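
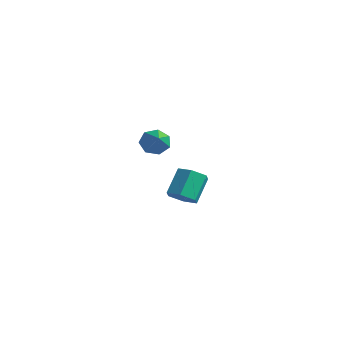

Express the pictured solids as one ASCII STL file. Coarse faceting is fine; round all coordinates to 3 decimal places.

solid 
facet normal -0.712 0.472 -0.520
outer loop
vertex 2.59 -3.578 2.004
vertex 2.179 -3.488 2.649
vertex 2.709 -3.018 2.349
endloop
endfacet
facet normal 0.901 0.072 -0.428
outer loop
vertex 2.59 -3.578 2.004
vertex 2.709 -3.018 2.349
vertex 3.361 -4.272 3.511
endloop
endfacet
facet normal -0.712 0.472 -0.520
outer loop
vertex 2.709 -3.018 2.349
vertex 2.179 -3.488 2.649
vertex 2.429 -2.812 2.92
endloop
endfacet
facet normal 0.794 0.580 0.180
outer loop
vertex 2.709 -3.018 2.349
vertex 2.429 -2.812 2.92
vertex 3.361 -4.272 3.511
endloop
endfacet
facet normal -0.713 0.472 -0.519
outer loop
vertex 2.429 -2.812 2.92
vertex 2.179 -3.488 2.649
vertex 1.961 -3.116 3.287
endloop
endfacet
facet normal 0.296 0.515 0.804
outer loop
vertex 2.429 -2.812 2.92
vertex 1.961 -3.116 3.287
vertex 3.361 -4.272 3.511
endloop
endfacet
facet normal -0.712 0.472 -0.519
outer loop
vertex 1.961 -3.116 3.287
vertex 2.179 -3.488 2.649
vertex 1.656 -3.7 3.174
endloop
endfacet
facet normal -0.217 -0.075 0.973
outer loop
vertex 1.961 -3.116 3.287
vertex 1.656 -3.7 3.174
vertex 3.361 -4.272 3.511
endloop
endfacet
facet normal -0.712 0.472 -0.519
outer loop
vertex 1.656 -3.7 3.174
vertex 2.179 -3.488 2.649
vertex 1.745 -4.125 2.665
endloop
endfacet
facet normal -0.361 -0.746 0.560
outer loop
vertex 1.656 -3.7 3.174
vertex 1.745 -4.125 2.665
vertex 3.361 -4.272 3.511
endloop
endfacet
facet normal -0.712 0.472 -0.520
outer loop
vertex 1.745 -4.125 2.665
vertex 2.179 -3.488 2.649
vertex 2.161 -4.07 2.145
endloop
endfacet
facet normal -0.025 -0.992 -0.125
outer loop
vertex 1.745 -4.125 2.665
vertex 2.161 -4.07 2.145
vertex 3.361 -4.272 3.511
endloop
endfacet
facet normal -0.712 0.472 -0.520
outer loop
vertex 2.161 -4.07 2.145
vertex 2.179 -3.488 2.649
vertex 2.59 -3.578 2.004
endloop
endfacet
facet normal 0.536 -0.629 -0.564
outer loop
vertex 2.161 -4.07 2.145
vertex 2.59 -3.578 2.004
vertex 3.361 -4.272 3.511
endloop
endfacet
facet normal 0.214 -0.633 -0.744
outer loop
vertex -1.36 1.173 -3.625
vertex -1.824 1.689 -4.197
vertex -0.945 1.836 -4.069
endloop
endfacet
facet normal 0.861 -0.238 0.450
outer loop
vertex -1.36 1.173 -3.625
vertex -0.945 1.836 -4.069
vertex -1.733 2.274 -2.33
endloop
endfacet
facet normal 0.861 -0.238 0.450
outer loop
vertex -1.733 2.274 -2.33
vertex -0.945 1.836 -4.069
vertex -1.318 2.937 -2.774
endloop
endfacet
facet normal -0.215 0.633 0.744
outer loop
vertex -1.733 2.274 -2.33
vertex -1.318 2.937 -2.774
vertex -2.196 2.791 -2.903
endloop
endfacet
facet normal 0.214 -0.633 -0.744
outer loop
vertex -0.945 1.836 -4.069
vertex -1.824 1.689 -4.197
vertex -1.408 2.353 -4.642
endloop
endfacet
facet normal 0.830 0.519 -0.202
outer loop
vertex -0.945 1.836 -4.069
vertex -1.408 2.353 -4.642
vertex -1.318 2.937 -2.774
endloop
endfacet
facet normal 0.830 0.519 -0.202
outer loop
vertex -1.318 2.937 -2.774
vertex -1.408 2.353 -4.642
vertex -1.781 3.454 -3.347
endloop
endfacet
facet normal -0.215 0.633 0.744
outer loop
vertex -1.318 2.937 -2.774
vertex -1.781 3.454 -3.347
vertex -2.196 2.791 -2.903
endloop
endfacet
facet normal 0.214 -0.633 -0.744
outer loop
vertex -1.408 2.353 -4.642
vertex -1.824 1.689 -4.197
vertex -2.287 2.206 -4.77
endloop
endfacet
facet normal -0.032 0.757 -0.653
outer loop
vertex -1.408 2.353 -4.642
vertex -2.287 2.206 -4.77
vertex -1.781 3.454 -3.347
endloop
endfacet
facet normal -0.032 0.757 -0.653
outer loop
vertex -1.781 3.454 -3.347
vertex -2.287 2.206 -4.77
vertex -2.66 3.307 -3.475
endloop
endfacet
facet normal -0.214 0.633 0.744
outer loop
vertex -1.781 3.454 -3.347
vertex -2.66 3.307 -3.475
vertex -2.196 2.791 -2.903
endloop
endfacet
facet normal 0.215 -0.633 -0.744
outer loop
vertex -2.287 2.206 -4.77
vertex -1.824 1.689 -4.197
vertex -2.702 1.543 -4.326
endloop
endfacet
facet normal -0.861 0.238 -0.450
outer loop
vertex -2.287 2.206 -4.77
vertex -2.702 1.543 -4.326
vertex -2.66 3.307 -3.475
endloop
endfacet
facet normal -0.861 0.238 -0.450
outer loop
vertex -2.66 3.307 -3.475
vertex -2.702 1.543 -4.326
vertex -3.075 2.644 -3.031
endloop
endfacet
facet normal -0.214 0.633 0.744
outer loop
vertex -2.66 3.307 -3.475
vertex -3.075 2.644 -3.031
vertex -2.196 2.791 -2.903
endloop
endfacet
facet normal 0.215 -0.633 -0.744
outer loop
vertex -2.702 1.543 -4.326
vertex -1.824 1.689 -4.197
vertex -2.239 1.026 -3.753
endloop
endfacet
facet normal -0.830 -0.519 0.202
outer loop
vertex -2.702 1.543 -4.326
vertex -2.239 1.026 -3.753
vertex -3.075 2.644 -3.031
endloop
endfacet
facet normal -0.830 -0.519 0.202
outer loop
vertex -3.075 2.644 -3.031
vertex -2.239 1.026 -3.753
vertex -2.612 2.127 -2.458
endloop
endfacet
facet normal -0.214 0.633 0.744
outer loop
vertex -3.075 2.644 -3.031
vertex -2.612 2.127 -2.458
vertex -2.196 2.791 -2.903
endloop
endfacet
facet normal 0.214 -0.633 -0.744
outer loop
vertex -2.239 1.026 -3.753
vertex -1.824 1.689 -4.197
vertex -1.36 1.173 -3.625
endloop
endfacet
facet normal 0.032 -0.757 0.653
outer loop
vertex -2.239 1.026 -3.753
vertex -1.36 1.173 -3.625
vertex -2.612 2.127 -2.458
endloop
endfacet
facet normal 0.032 -0.757 0.653
outer loop
vertex -2.612 2.127 -2.458
vertex -1.36 1.173 -3.625
vertex -1.733 2.274 -2.33
endloop
endfacet
facet normal -0.214 0.633 0.744
outer loop
vertex -2.612 2.127 -2.458
vertex -1.733 2.274 -2.33
vertex -2.196 2.791 -2.903
endloop
endfacet

endsolid


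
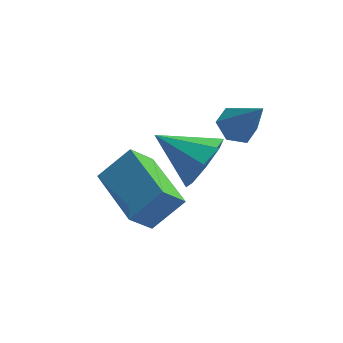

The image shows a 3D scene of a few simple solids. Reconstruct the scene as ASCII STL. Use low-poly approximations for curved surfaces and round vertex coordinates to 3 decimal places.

solid 
facet normal 0.862 -0.235 -0.448
outer loop
vertex 1.664 -1.022 3.885
vertex 1.194 -1.578 3.273
vertex 1.452 -0.663 3.289
endloop
endfacet
facet normal -0.032 0.851 0.524
outer loop
vertex 1.664 -1.022 3.885
vertex 1.452 -0.663 3.289
vertex -0.254 -1.182 4.027
endloop
endfacet
facet normal 0.862 -0.235 -0.449
outer loop
vertex 1.452 -0.663 3.289
vertex 1.194 -1.578 3.273
vertex 1.089 -0.84 2.684
endloop
endfacet
facet normal -0.323 0.943 -0.082
outer loop
vertex 1.452 -0.663 3.289
vertex 1.089 -0.84 2.684
vertex -0.254 -1.182 4.027
endloop
endfacet
facet normal 0.863 -0.235 -0.448
outer loop
vertex 1.089 -0.84 2.684
vertex 1.194 -1.578 3.273
vertex 0.788 -1.449 2.424
endloop
endfacet
facet normal -0.658 0.546 -0.519
outer loop
vertex 1.089 -0.84 2.684
vertex 0.788 -1.449 2.424
vertex -0.254 -1.182 4.027
endloop
endfacet
facet normal 0.862 -0.235 -0.448
outer loop
vertex 0.788 -1.449 2.424
vertex 1.194 -1.578 3.273
vertex 0.725 -2.133 2.662
endloop
endfacet
facet normal -0.842 -0.107 -0.529
outer loop
vertex 0.788 -1.449 2.424
vertex 0.725 -2.133 2.662
vertex -0.254 -1.182 4.027
endloop
endfacet
facet normal 0.862 -0.235 -0.448
outer loop
vertex 0.725 -2.133 2.662
vertex 1.194 -1.578 3.273
vertex 0.937 -2.492 3.258
endloop
endfacet
facet normal -0.766 -0.633 -0.109
outer loop
vertex 0.725 -2.133 2.662
vertex 0.937 -2.492 3.258
vertex -0.254 -1.182 4.027
endloop
endfacet
facet normal 0.863 -0.235 -0.447
outer loop
vertex 0.937 -2.492 3.258
vertex 1.194 -1.578 3.273
vertex 1.299 -2.315 3.863
endloop
endfacet
facet normal -0.476 -0.725 0.497
outer loop
vertex 0.937 -2.492 3.258
vertex 1.299 -2.315 3.863
vertex -0.254 -1.182 4.027
endloop
endfacet
facet normal 0.862 -0.237 -0.449
outer loop
vertex 1.299 -2.315 3.863
vertex 1.194 -1.578 3.273
vertex 1.601 -1.707 4.122
endloop
endfacet
facet normal -0.141 -0.328 0.934
outer loop
vertex 1.299 -2.315 3.863
vertex 1.601 -1.707 4.122
vertex -0.254 -1.182 4.027
endloop
endfacet
facet normal 0.862 -0.235 -0.449
outer loop
vertex 1.601 -1.707 4.122
vertex 1.194 -1.578 3.273
vertex 1.664 -1.022 3.885
endloop
endfacet
facet normal 0.043 0.323 0.945
outer loop
vertex 1.601 -1.707 4.122
vertex 1.664 -1.022 3.885
vertex -0.254 -1.182 4.027
endloop
endfacet
facet normal -0.667 -0.371 -0.646
outer loop
vertex -0.985 -1.437 0.202
vertex -2.148 0.325 0.389
vertex -0.379 -0.941 -0.708
endloop
endfacet
facet normal 0.548 -0.832 -0.088
outer loop
vertex 0.548 -0.425 0.191
vertex -0.985 -1.437 0.202
vertex -0.379 -0.941 -0.708
endloop
endfacet
facet normal -0.666 -0.371 -0.647
outer loop
vertex -0.379 -0.941 -0.708
vertex -2.148 0.325 0.389
vertex -1.542 0.822 -0.52
endloop
endfacet
facet normal 0.505 0.414 -0.758
outer loop
vertex -1.542 0.822 -0.52
vertex 0.548 -0.425 0.191
vertex -0.379 -0.941 -0.708
endloop
endfacet
facet normal -0.505 -0.414 0.758
outer loop
vertex -0.985 -1.437 0.202
vertex -1.221 0.841 1.288
vertex -2.148 0.325 0.389
endloop
endfacet
facet normal 0.548 -0.832 -0.089
outer loop
vertex -0.058 -0.922 1.1
vertex -0.985 -1.437 0.202
vertex 0.548 -0.425 0.191
endloop
endfacet
facet normal -0.504 -0.414 0.758
outer loop
vertex -0.058 -0.922 1.1
vertex -1.221 0.841 1.288
vertex -0.985 -1.437 0.202
endloop
endfacet
facet normal -0.549 0.831 0.089
outer loop
vertex -2.148 0.325 0.389
vertex -1.221 0.841 1.288
vertex -1.542 0.822 -0.52
endloop
endfacet
facet normal 0.505 0.413 -0.758
outer loop
vertex -0.615 1.337 0.378
vertex 0.548 -0.425 0.191
vertex -1.542 0.822 -0.52
endloop
endfacet
facet normal -0.548 0.832 0.089
outer loop
vertex -1.542 0.822 -0.52
vertex -1.221 0.841 1.288
vertex -0.615 1.337 0.378
endloop
endfacet
facet normal 0.666 0.371 0.647
outer loop
vertex -0.615 1.337 0.378
vertex -0.058 -0.922 1.1
vertex 0.548 -0.425 0.191
endloop
endfacet
facet normal 0.667 0.371 0.646
outer loop
vertex -1.221 0.841 1.288
vertex -0.058 -0.922 1.1
vertex -0.615 1.337 0.378
endloop
endfacet
facet normal -0.469 0.319 -0.823
outer loop
vertex 2.463 1.467 2.057
vertex 1.866 1.288 2.328
vertex 2.111 1.914 2.431
endloop
endfacet
facet normal 0.831 0.539 0.137
outer loop
vertex 2.463 1.467 2.057
vertex 2.111 1.914 2.431
vertex 2.654 0.752 3.712
endloop
endfacet
facet normal -0.470 0.319 -0.823
outer loop
vertex 2.111 1.914 2.431
vertex 1.866 1.288 2.328
vertex 1.514 1.734 2.702
endloop
endfacet
facet normal 0.070 0.753 0.654
outer loop
vertex 2.111 1.914 2.431
vertex 1.514 1.734 2.702
vertex 2.654 0.752 3.712
endloop
endfacet
facet normal -0.469 0.320 -0.823
outer loop
vertex 1.514 1.734 2.702
vertex 1.866 1.288 2.328
vertex 1.268 1.108 2.599
endloop
endfacet
facet normal -0.605 0.108 0.789
outer loop
vertex 1.514 1.734 2.702
vertex 1.268 1.108 2.599
vertex 2.654 0.752 3.712
endloop
endfacet
facet normal -0.469 0.319 -0.824
outer loop
vertex 1.268 1.108 2.599
vertex 1.866 1.288 2.328
vertex 1.62 0.662 2.226
endloop
endfacet
facet normal -0.520 -0.751 0.407
outer loop
vertex 1.268 1.108 2.599
vertex 1.62 0.662 2.226
vertex 2.654 0.752 3.712
endloop
endfacet
facet normal -0.469 0.319 -0.824
outer loop
vertex 1.62 0.662 2.226
vertex 1.866 1.288 2.328
vertex 2.217 0.841 1.955
endloop
endfacet
facet normal 0.240 -0.965 -0.109
outer loop
vertex 1.62 0.662 2.226
vertex 2.217 0.841 1.955
vertex 2.654 0.752 3.712
endloop
endfacet
facet normal -0.469 0.319 -0.824
outer loop
vertex 2.217 0.841 1.955
vertex 1.866 1.288 2.328
vertex 2.463 1.467 2.057
endloop
endfacet
facet normal 0.915 -0.320 -0.244
outer loop
vertex 2.217 0.841 1.955
vertex 2.463 1.467 2.057
vertex 2.654 0.752 3.712
endloop
endfacet

endsolid


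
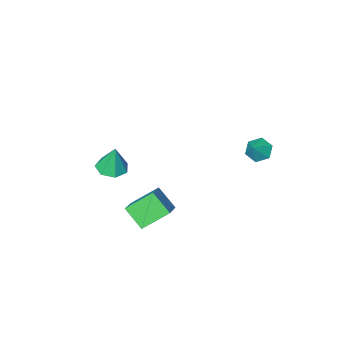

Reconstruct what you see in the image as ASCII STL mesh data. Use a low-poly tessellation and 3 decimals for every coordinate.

solid 
facet normal -0.631 -0.370 -0.682
outer loop
vertex -1.207 4.083 2.342
vertex -1.635 3.704 2.944
vertex -1.837 4.475 2.713
endloop
endfacet
facet normal 0.455 0.877 -0.153
outer loop
vertex -1.207 4.083 2.342
vertex -1.837 4.475 2.713
vertex -0.865 4.156 3.776
endloop
endfacet
facet normal -0.631 -0.370 -0.682
outer loop
vertex -1.837 4.475 2.713
vertex -1.635 3.704 2.944
vertex -2.265 4.097 3.314
endloop
endfacet
facet normal -0.179 0.885 0.429
outer loop
vertex -1.837 4.475 2.713
vertex -2.265 4.097 3.314
vertex -0.865 4.156 3.776
endloop
endfacet
facet normal -0.631 -0.370 -0.681
outer loop
vertex -2.265 4.097 3.314
vertex -1.635 3.704 2.944
vertex -2.063 3.326 3.546
endloop
endfacet
facet normal -0.315 0.197 0.929
outer loop
vertex -2.265 4.097 3.314
vertex -2.063 3.326 3.546
vertex -0.865 4.156 3.776
endloop
endfacet
facet normal -0.631 -0.370 -0.681
outer loop
vertex -2.063 3.326 3.546
vertex -1.635 3.704 2.944
vertex -1.432 2.933 3.175
endloop
endfacet
facet normal 0.185 -0.501 0.845
outer loop
vertex -2.063 3.326 3.546
vertex -1.432 2.933 3.175
vertex -0.865 4.156 3.776
endloop
endfacet
facet normal -0.630 -0.370 -0.682
outer loop
vertex -1.432 2.933 3.175
vertex -1.635 3.704 2.944
vertex -1.004 3.312 2.574
endloop
endfacet
facet normal 0.820 -0.509 0.263
outer loop
vertex -1.432 2.933 3.175
vertex -1.004 3.312 2.574
vertex -0.865 4.156 3.776
endloop
endfacet
facet normal -0.630 -0.371 -0.682
outer loop
vertex -1.004 3.312 2.574
vertex -1.635 3.704 2.944
vertex -1.207 4.083 2.342
endloop
endfacet
facet normal 0.955 0.180 -0.237
outer loop
vertex -1.004 3.312 2.574
vertex -1.207 4.083 2.342
vertex -0.865 4.156 3.776
endloop
endfacet
facet normal 0.038 -0.176 -0.984
outer loop
vertex 4.363 -3.672 -2.041
vertex 3.436 -4.045 -2.01
vertex 3.722 -3.1 -2.168
endloop
endfacet
facet normal 0.591 0.735 0.332
outer loop
vertex 4.363 -3.672 -2.041
vertex 3.722 -3.1 -2.168
vertex 3.364 -3.715 -0.17
endloop
endfacet
facet normal 0.038 -0.176 -0.984
outer loop
vertex 3.722 -3.1 -2.168
vertex 3.436 -4.045 -2.01
vertex 2.866 -3.24 -2.176
endloop
endfacet
facet normal -0.158 0.951 0.265
outer loop
vertex 3.722 -3.1 -2.168
vertex 2.866 -3.24 -2.176
vertex 3.364 -3.715 -0.17
endloop
endfacet
facet normal 0.038 -0.176 -0.984
outer loop
vertex 2.866 -3.24 -2.176
vertex 3.436 -4.045 -2.01
vertex 2.439 -3.986 -2.059
endloop
endfacet
facet normal -0.800 0.508 0.319
outer loop
vertex 2.866 -3.24 -2.176
vertex 2.439 -3.986 -2.059
vertex 3.364 -3.715 -0.17
endloop
endfacet
facet normal 0.038 -0.177 -0.983
outer loop
vertex 2.439 -3.986 -2.059
vertex 3.436 -4.045 -2.01
vertex 2.762 -4.777 -1.904
endloop
endfacet
facet normal -0.852 -0.259 0.454
outer loop
vertex 2.439 -3.986 -2.059
vertex 2.762 -4.777 -1.904
vertex 3.364 -3.715 -0.17
endloop
endfacet
facet normal 0.038 -0.177 -0.983
outer loop
vertex 2.762 -4.777 -1.904
vertex 3.436 -4.045 -2.01
vertex 3.593 -5.016 -1.829
endloop
endfacet
facet normal -0.274 -0.775 0.570
outer loop
vertex 2.762 -4.777 -1.904
vertex 3.593 -5.016 -1.829
vertex 3.364 -3.715 -0.17
endloop
endfacet
facet normal 0.038 -0.177 -0.983
outer loop
vertex 3.593 -5.016 -1.829
vertex 3.436 -4.045 -2.01
vertex 4.305 -4.524 -1.89
endloop
endfacet
facet normal 0.497 -0.648 0.577
outer loop
vertex 3.593 -5.016 -1.829
vertex 4.305 -4.524 -1.89
vertex 3.364 -3.715 -0.17
endloop
endfacet
facet normal 0.038 -0.177 -0.983
outer loop
vertex 4.305 -4.524 -1.89
vertex 3.436 -4.045 -2.01
vertex 4.363 -3.672 -2.041
endloop
endfacet
facet normal 0.882 0.024 0.471
outer loop
vertex 4.305 -4.524 -1.89
vertex 4.363 -3.672 -2.041
vertex 3.364 -3.715 -0.17
endloop
endfacet
facet normal -0.795 0.242 0.556
outer loop
vertex 3.341 0.67 -0.908
vertex 2.932 1.847 -2.005
vertex 2.217 -0.675 -1.932
endloop
endfacet
facet normal 0.246 -0.709 0.661
outer loop
vertex 3.768 -1.147 -3.015
vertex 3.341 0.67 -0.908
vertex 2.217 -0.675 -1.932
endloop
endfacet
facet normal -0.796 0.242 0.556
outer loop
vertex 2.217 -0.675 -1.932
vertex 2.932 1.847 -2.005
vertex 1.808 0.501 -3.029
endloop
endfacet
facet normal -0.554 -0.663 -0.504
outer loop
vertex 1.808 0.501 -3.029
vertex 3.768 -1.147 -3.015
vertex 2.217 -0.675 -1.932
endloop
endfacet
facet normal 0.554 0.663 0.504
outer loop
vertex 3.341 0.67 -0.908
vertex 4.483 1.375 -3.088
vertex 2.932 1.847 -2.005
endloop
endfacet
facet normal 0.246 -0.709 0.661
outer loop
vertex 4.892 0.199 -1.991
vertex 3.341 0.67 -0.908
vertex 3.768 -1.147 -3.015
endloop
endfacet
facet normal 0.553 0.663 0.504
outer loop
vertex 4.892 0.199 -1.991
vertex 4.483 1.375 -3.088
vertex 3.341 0.67 -0.908
endloop
endfacet
facet normal -0.246 0.709 -0.661
outer loop
vertex 2.932 1.847 -2.005
vertex 4.483 1.375 -3.088
vertex 1.808 0.501 -3.029
endloop
endfacet
facet normal -0.554 -0.663 -0.505
outer loop
vertex 3.359 0.03 -4.112
vertex 3.768 -1.147 -3.015
vertex 1.808 0.501 -3.029
endloop
endfacet
facet normal -0.246 0.709 -0.661
outer loop
vertex 1.808 0.501 -3.029
vertex 4.483 1.375 -3.088
vertex 3.359 0.03 -4.112
endloop
endfacet
facet normal 0.796 -0.242 -0.556
outer loop
vertex 3.359 0.03 -4.112
vertex 4.892 0.199 -1.991
vertex 3.768 -1.147 -3.015
endloop
endfacet
facet normal 0.795 -0.242 -0.556
outer loop
vertex 4.483 1.375 -3.088
vertex 4.892 0.199 -1.991
vertex 3.359 0.03 -4.112
endloop
endfacet

endsolid


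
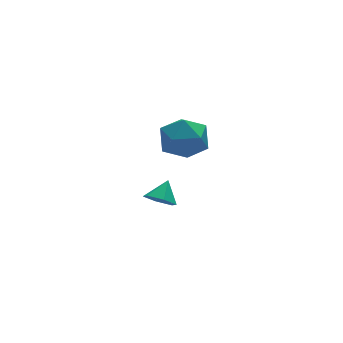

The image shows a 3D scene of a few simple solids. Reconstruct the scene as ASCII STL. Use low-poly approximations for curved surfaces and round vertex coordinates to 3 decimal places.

solid 
facet normal -0.550 -0.501 -0.668
outer loop
vertex -1.876 2.979 -2.151
vertex -2.413 2.932 -1.674
vertex -2.379 3.493 -2.123
endloop
endfacet
facet normal 0.676 0.677 -0.290
outer loop
vertex -1.876 2.979 -2.151
vertex -2.379 3.493 -2.123
vertex -1.847 3.448 -0.986
endloop
endfacet
facet normal -0.550 -0.501 -0.668
outer loop
vertex -2.379 3.493 -2.123
vertex -2.413 2.932 -1.674
vertex -2.916 3.446 -1.646
endloop
endfacet
facet normal -0.037 0.998 0.057
outer loop
vertex -2.379 3.493 -2.123
vertex -2.916 3.446 -1.646
vertex -1.847 3.448 -0.986
endloop
endfacet
facet normal -0.549 -0.501 -0.669
outer loop
vertex -2.916 3.446 -1.646
vertex -2.413 2.932 -1.674
vertex -2.95 2.884 -1.197
endloop
endfacet
facet normal -0.429 0.580 0.693
outer loop
vertex -2.916 3.446 -1.646
vertex -2.95 2.884 -1.197
vertex -1.847 3.448 -0.986
endloop
endfacet
facet normal -0.549 -0.501 -0.669
outer loop
vertex -2.95 2.884 -1.197
vertex -2.413 2.932 -1.674
vertex -2.447 2.37 -1.225
endloop
endfacet
facet normal -0.107 -0.158 0.982
outer loop
vertex -2.95 2.884 -1.197
vertex -2.447 2.37 -1.225
vertex -1.847 3.448 -0.986
endloop
endfacet
facet normal -0.549 -0.501 -0.669
outer loop
vertex -2.447 2.37 -1.225
vertex -2.413 2.932 -1.674
vertex -1.91 2.418 -1.702
endloop
endfacet
facet normal 0.607 -0.478 0.635
outer loop
vertex -2.447 2.37 -1.225
vertex -1.91 2.418 -1.702
vertex -1.847 3.448 -0.986
endloop
endfacet
facet normal -0.550 -0.501 -0.668
outer loop
vertex -1.91 2.418 -1.702
vertex -2.413 2.932 -1.674
vertex -1.876 2.979 -2.151
endloop
endfacet
facet normal 0.998 -0.061 -0.000
outer loop
vertex -1.91 2.418 -1.702
vertex -1.876 2.979 -2.151
vertex -1.847 3.448 -0.986
endloop
endfacet
facet normal 0.474 0.403 0.783
outer loop
vertex -1.94 1.874 3.635
vertex -2.181 1.021 4.22
vertex -1.278 1.045 3.661
endloop
endfacet
facet normal 0.768 0.618 0.169
outer loop
vertex -1.94 1.874 3.635
vertex -1.278 1.045 3.661
vertex -1.473 1.539 2.742
endloop
endfacet
facet normal 0.261 0.941 -0.216
outer loop
vertex -1.94 1.874 3.635
vertex -1.473 1.539 2.742
vertex -2.497 1.821 2.732
endloop
endfacet
facet normal -0.345 0.925 0.159
outer loop
vertex -1.94 1.874 3.635
vertex -2.497 1.821 2.732
vertex -2.935 1.501 3.645
endloop
endfacet
facet normal -0.214 0.593 0.776
outer loop
vertex -1.94 1.874 3.635
vertex -2.935 1.501 3.645
vertex -2.181 1.021 4.22
endloop
endfacet
facet normal 0.982 0.039 -0.188
outer loop
vertex -1.473 1.539 2.742
vertex -1.278 1.045 3.661
vertex -1.425 0.479 2.775
endloop
endfacet
facet normal 0.506 -0.310 0.805
outer loop
vertex -1.278 1.045 3.661
vertex -2.181 1.021 4.22
vertex -1.863 0.159 3.688
endloop
endfacet
facet normal -0.608 -0.003 0.794
outer loop
vertex -2.181 1.021 4.22
vertex -2.935 1.501 3.645
vertex -2.887 0.441 3.678
endloop
endfacet
facet normal -0.820 0.535 -0.206
outer loop
vertex -2.935 1.501 3.645
vertex -2.497 1.821 2.732
vertex -3.082 0.935 2.759
endloop
endfacet
facet normal 0.162 0.561 -0.812
outer loop
vertex -2.497 1.821 2.732
vertex -1.473 1.539 2.742
vertex -2.179 0.959 2.2
endloop
endfacet
facet normal 0.345 -0.925 -0.159
outer loop
vertex -2.42 0.106 2.785
vertex -1.425 0.479 2.775
vertex -1.863 0.159 3.688
endloop
endfacet
facet normal -0.261 -0.941 0.216
outer loop
vertex -2.42 0.106 2.785
vertex -1.863 0.159 3.688
vertex -2.887 0.441 3.678
endloop
endfacet
facet normal -0.768 -0.618 -0.169
outer loop
vertex -2.42 0.106 2.785
vertex -2.887 0.441 3.678
vertex -3.082 0.935 2.759
endloop
endfacet
facet normal -0.474 -0.403 -0.783
outer loop
vertex -2.42 0.106 2.785
vertex -3.082 0.935 2.759
vertex -2.179 0.959 2.2
endloop
endfacet
facet normal 0.214 -0.593 -0.776
outer loop
vertex -2.42 0.106 2.785
vertex -2.179 0.959 2.2
vertex -1.425 0.479 2.775
endloop
endfacet
facet normal 0.820 -0.535 0.206
outer loop
vertex -1.863 0.159 3.688
vertex -1.425 0.479 2.775
vertex -1.278 1.045 3.661
endloop
endfacet
facet normal -0.162 -0.561 0.812
outer loop
vertex -2.887 0.441 3.678
vertex -1.863 0.159 3.688
vertex -2.181 1.021 4.22
endloop
endfacet
facet normal -0.982 -0.039 0.188
outer loop
vertex -3.082 0.935 2.759
vertex -2.887 0.441 3.678
vertex -2.935 1.501 3.645
endloop
endfacet
facet normal -0.506 0.310 -0.805
outer loop
vertex -2.179 0.959 2.2
vertex -3.082 0.935 2.759
vertex -2.497 1.821 2.732
endloop
endfacet
facet normal 0.608 0.003 -0.794
outer loop
vertex -1.425 0.479 2.775
vertex -2.179 0.959 2.2
vertex -1.473 1.539 2.742
endloop
endfacet

endsolid


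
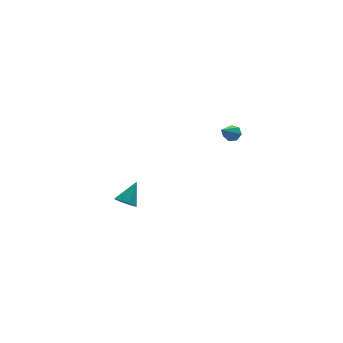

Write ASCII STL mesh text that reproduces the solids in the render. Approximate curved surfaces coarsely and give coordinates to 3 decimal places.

solid 
facet normal -0.572 -0.432 -0.698
outer loop
vertex -2.777 2.353 -4.696
vertex -3.318 2.525 -4.359
vertex -2.953 2.806 -4.832
endloop
endfacet
facet normal 0.905 0.248 -0.344
outer loop
vertex -2.777 2.353 -4.696
vertex -2.953 2.806 -4.832
vertex -2.482 3.155 -3.341
endloop
endfacet
facet normal -0.571 -0.432 -0.698
outer loop
vertex -2.953 2.806 -4.832
vertex -3.318 2.525 -4.359
vertex -3.343 3.094 -4.691
endloop
endfacet
facet normal 0.476 0.811 -0.340
outer loop
vertex -2.953 2.806 -4.832
vertex -3.343 3.094 -4.691
vertex -2.482 3.155 -3.341
endloop
endfacet
facet normal -0.573 -0.432 -0.697
outer loop
vertex -3.343 3.094 -4.691
vertex -3.318 2.525 -4.359
vertex -3.718 3.049 -4.355
endloop
endfacet
facet normal -0.102 0.995 0.020
outer loop
vertex -3.343 3.094 -4.691
vertex -3.718 3.049 -4.355
vertex -2.482 3.155 -3.341
endloop
endfacet
facet normal -0.573 -0.432 -0.697
outer loop
vertex -3.718 3.049 -4.355
vertex -3.318 2.525 -4.359
vertex -3.858 2.697 -4.022
endloop
endfacet
facet normal -0.491 0.694 0.527
outer loop
vertex -3.718 3.049 -4.355
vertex -3.858 2.697 -4.022
vertex -2.482 3.155 -3.341
endloop
endfacet
facet normal -0.573 -0.431 -0.698
outer loop
vertex -3.858 2.697 -4.022
vertex -3.318 2.525 -4.359
vertex -3.682 2.243 -3.886
endloop
endfacet
facet normal -0.464 0.084 0.882
outer loop
vertex -3.858 2.697 -4.022
vertex -3.682 2.243 -3.886
vertex -2.482 3.155 -3.341
endloop
endfacet
facet normal -0.571 -0.432 -0.698
outer loop
vertex -3.682 2.243 -3.886
vertex -3.318 2.525 -4.359
vertex -3.292 1.955 -4.027
endloop
endfacet
facet normal -0.036 -0.478 0.878
outer loop
vertex -3.682 2.243 -3.886
vertex -3.292 1.955 -4.027
vertex -2.482 3.155 -3.341
endloop
endfacet
facet normal -0.573 -0.432 -0.697
outer loop
vertex -3.292 1.955 -4.027
vertex -3.318 2.525 -4.359
vertex -2.917 2.0 -4.363
endloop
endfacet
facet normal 0.543 -0.662 0.517
outer loop
vertex -3.292 1.955 -4.027
vertex -2.917 2.0 -4.363
vertex -2.482 3.155 -3.341
endloop
endfacet
facet normal -0.572 -0.431 -0.698
outer loop
vertex -2.917 2.0 -4.363
vertex -3.318 2.525 -4.359
vertex -2.777 2.353 -4.696
endloop
endfacet
facet normal 0.933 -0.360 0.010
outer loop
vertex -2.917 2.0 -4.363
vertex -2.777 2.353 -4.696
vertex -2.482 3.155 -3.341
endloop
endfacet
facet normal 0.604 0.503 -0.618
outer loop
vertex 1.168 -1.882 3.078
vertex 0.807 -1.874 2.732
vertex 0.9 -1.542 3.093
endloop
endfacet
facet normal 0.301 0.196 0.933
outer loop
vertex 1.168 -1.882 3.078
vertex 0.9 -1.542 3.093
vertex -0.067 -2.606 3.628
endloop
endfacet
facet normal 0.602 0.505 -0.619
outer loop
vertex 0.9 -1.542 3.093
vertex 0.807 -1.874 2.732
vertex 0.561 -1.452 2.837
endloop
endfacet
facet normal -0.340 0.651 0.679
outer loop
vertex 0.9 -1.542 3.093
vertex 0.561 -1.452 2.837
vertex -0.067 -2.606 3.628
endloop
endfacet
facet normal 0.603 0.505 -0.617
outer loop
vertex 0.561 -1.452 2.837
vertex 0.807 -1.874 2.732
vertex 0.408 -1.68 2.501
endloop
endfacet
facet normal -0.862 0.504 0.051
outer loop
vertex 0.561 -1.452 2.837
vertex 0.408 -1.68 2.501
vertex -0.067 -2.606 3.628
endloop
endfacet
facet normal 0.603 0.505 -0.618
outer loop
vertex 0.408 -1.68 2.501
vertex 0.807 -1.874 2.732
vertex 0.556 -2.055 2.339
endloop
endfacet
facet normal -0.868 -0.136 -0.478
outer loop
vertex 0.408 -1.68 2.501
vertex 0.556 -2.055 2.339
vertex -0.067 -2.606 3.628
endloop
endfacet
facet normal 0.604 0.503 -0.618
outer loop
vertex 0.556 -2.055 2.339
vertex 0.807 -1.874 2.732
vertex 0.892 -2.294 2.473
endloop
endfacet
facet normal -0.356 -0.785 -0.507
outer loop
vertex 0.556 -2.055 2.339
vertex 0.892 -2.294 2.473
vertex -0.067 -2.606 3.628
endloop
endfacet
facet normal 0.603 0.503 -0.618
outer loop
vertex 0.892 -2.294 2.473
vertex 0.807 -1.874 2.732
vertex 1.165 -2.217 2.802
endloop
endfacet
facet normal 0.291 -0.957 -0.017
outer loop
vertex 0.892 -2.294 2.473
vertex 1.165 -2.217 2.802
vertex -0.067 -2.606 3.628
endloop
endfacet
facet normal 0.604 0.504 -0.618
outer loop
vertex 1.165 -2.217 2.802
vertex 0.807 -1.874 2.732
vertex 1.168 -1.882 3.078
endloop
endfacet
facet normal 0.583 -0.520 0.625
outer loop
vertex 1.165 -2.217 2.802
vertex 1.168 -1.882 3.078
vertex -0.067 -2.606 3.628
endloop
endfacet

endsolid


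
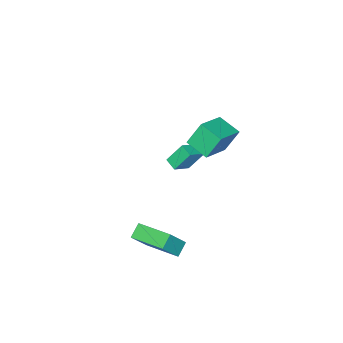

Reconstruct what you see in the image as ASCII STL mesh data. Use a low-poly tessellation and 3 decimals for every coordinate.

solid 
facet normal -0.402 0.436 0.805
outer loop
vertex -3.747 -1.066 -1.126
vertex -3.456 -0.293 -1.399
vertex -4.931 -0.867 -1.825
endloop
endfacet
facet normal -0.335 -0.888 0.314
outer loop
vertex -4.304 -1.547 -3.081
vertex -3.747 -1.066 -1.126
vertex -4.931 -0.867 -1.825
endloop
endfacet
facet normal -0.402 0.436 0.805
outer loop
vertex -4.931 -0.867 -1.825
vertex -3.456 -0.293 -1.399
vertex -4.64 -0.094 -2.098
endloop
endfacet
facet normal -0.852 0.143 -0.503
outer loop
vertex -4.64 -0.094 -2.098
vertex -4.304 -1.547 -3.081
vertex -4.931 -0.867 -1.825
endloop
endfacet
facet normal 0.852 -0.143 0.503
outer loop
vertex -3.747 -1.066 -1.126
vertex -2.829 -0.973 -2.655
vertex -3.456 -0.293 -1.399
endloop
endfacet
facet normal -0.335 -0.888 0.314
outer loop
vertex -3.12 -1.746 -2.382
vertex -3.747 -1.066 -1.126
vertex -4.304 -1.547 -3.081
endloop
endfacet
facet normal 0.852 -0.143 0.503
outer loop
vertex -3.12 -1.746 -2.382
vertex -2.829 -0.973 -2.655
vertex -3.747 -1.066 -1.126
endloop
endfacet
facet normal 0.335 0.888 -0.314
outer loop
vertex -3.456 -0.293 -1.399
vertex -2.829 -0.973 -2.655
vertex -4.64 -0.094 -2.098
endloop
endfacet
facet normal -0.852 0.143 -0.503
outer loop
vertex -4.013 -0.774 -3.354
vertex -4.304 -1.547 -3.081
vertex -4.64 -0.094 -2.098
endloop
endfacet
facet normal 0.335 0.888 -0.314
outer loop
vertex -4.64 -0.094 -2.098
vertex -2.829 -0.973 -2.655
vertex -4.013 -0.774 -3.354
endloop
endfacet
facet normal 0.402 -0.436 -0.805
outer loop
vertex -4.013 -0.774 -3.354
vertex -3.12 -1.746 -2.382
vertex -4.304 -1.547 -3.081
endloop
endfacet
facet normal 0.402 -0.436 -0.805
outer loop
vertex -2.829 -0.973 -2.655
vertex -3.12 -1.746 -2.382
vertex -4.013 -0.774 -3.354
endloop
endfacet
facet normal -0.585 0.111 -0.803
outer loop
vertex 2.481 1.373 -2.813
vertex 2.516 3.546 -2.538
vertex 3.3 1.435 -3.401
endloop
endfacet
facet normal -0.015 -0.992 -0.126
outer loop
vertex 4.464 1.214 -1.802
vertex 2.481 1.373 -2.813
vertex 3.3 1.435 -3.401
endloop
endfacet
facet normal -0.586 0.111 -0.803
outer loop
vertex 3.3 1.435 -3.401
vertex 2.516 3.546 -2.538
vertex 3.334 3.607 -3.126
endloop
endfacet
facet normal 0.811 0.061 -0.582
outer loop
vertex 3.334 3.607 -3.126
vertex 4.464 1.214 -1.802
vertex 3.3 1.435 -3.401
endloop
endfacet
facet normal -0.811 -0.061 0.582
outer loop
vertex 2.481 1.373 -2.813
vertex 3.68 3.325 -0.939
vertex 2.516 3.546 -2.538
endloop
endfacet
facet normal -0.016 -0.992 -0.125
outer loop
vertex 3.646 1.153 -1.214
vertex 2.481 1.373 -2.813
vertex 4.464 1.214 -1.802
endloop
endfacet
facet normal -0.811 -0.061 0.582
outer loop
vertex 3.646 1.153 -1.214
vertex 3.68 3.325 -0.939
vertex 2.481 1.373 -2.813
endloop
endfacet
facet normal 0.016 0.992 0.125
outer loop
vertex 2.516 3.546 -2.538
vertex 3.68 3.325 -0.939
vertex 3.334 3.607 -3.126
endloop
endfacet
facet normal 0.811 0.061 -0.582
outer loop
vertex 4.499 3.387 -1.527
vertex 4.464 1.214 -1.802
vertex 3.334 3.607 -3.126
endloop
endfacet
facet normal 0.015 0.992 0.126
outer loop
vertex 3.334 3.607 -3.126
vertex 3.68 3.325 -0.939
vertex 4.499 3.387 -1.527
endloop
endfacet
facet normal 0.586 -0.111 0.803
outer loop
vertex 4.499 3.387 -1.527
vertex 3.646 1.153 -1.214
vertex 4.464 1.214 -1.802
endloop
endfacet
facet normal 0.585 -0.111 0.803
outer loop
vertex 3.68 3.325 -0.939
vertex 3.646 1.153 -1.214
vertex 4.499 3.387 -1.527
endloop
endfacet
facet normal -0.383 0.322 0.866
outer loop
vertex -0.779 2.266 4.883
vertex -0.616 3.695 4.423
vertex -2.715 2.217 4.046
endloop
endfacet
facet normal -0.108 -0.946 0.305
outer loop
vertex -2.084 1.685 2.617
vertex -0.779 2.266 4.883
vertex -2.715 2.217 4.046
endloop
endfacet
facet normal -0.382 0.322 0.866
outer loop
vertex -2.715 2.217 4.046
vertex -0.616 3.695 4.423
vertex -2.553 3.646 3.586
endloop
endfacet
facet normal -0.918 -0.024 -0.396
outer loop
vertex -2.553 3.646 3.586
vertex -2.084 1.685 2.617
vertex -2.715 2.217 4.046
endloop
endfacet
facet normal 0.918 0.023 0.397
outer loop
vertex -0.779 2.266 4.883
vertex 0.015 3.163 2.994
vertex -0.616 3.695 4.423
endloop
endfacet
facet normal -0.108 -0.946 0.305
outer loop
vertex -0.147 1.734 3.454
vertex -0.779 2.266 4.883
vertex -2.084 1.685 2.617
endloop
endfacet
facet normal 0.918 0.024 0.397
outer loop
vertex -0.147 1.734 3.454
vertex 0.015 3.163 2.994
vertex -0.779 2.266 4.883
endloop
endfacet
facet normal 0.108 0.946 -0.305
outer loop
vertex -0.616 3.695 4.423
vertex 0.015 3.163 2.994
vertex -2.553 3.646 3.586
endloop
endfacet
facet normal -0.917 -0.023 -0.397
outer loop
vertex -1.921 3.114 2.157
vertex -2.084 1.685 2.617
vertex -2.553 3.646 3.586
endloop
endfacet
facet normal 0.108 0.946 -0.305
outer loop
vertex -2.553 3.646 3.586
vertex 0.015 3.163 2.994
vertex -1.921 3.114 2.157
endloop
endfacet
facet normal 0.382 -0.322 -0.866
outer loop
vertex -1.921 3.114 2.157
vertex -0.147 1.734 3.454
vertex -2.084 1.685 2.617
endloop
endfacet
facet normal 0.383 -0.322 -0.866
outer loop
vertex 0.015 3.163 2.994
vertex -0.147 1.734 3.454
vertex -1.921 3.114 2.157
endloop
endfacet

endsolid


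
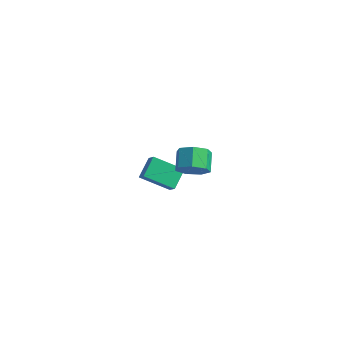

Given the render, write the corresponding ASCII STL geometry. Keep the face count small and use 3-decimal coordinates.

solid 
facet normal 0.417 -0.780 -0.466
outer loop
vertex 3.051 -1.937 3.507
vertex 2.314 -2.026 2.997
vertex 3.052 -1.536 2.837
endloop
endfacet
facet normal 0.909 0.358 0.216
outer loop
vertex 3.051 -1.937 3.507
vertex 3.052 -1.536 2.837
vertex 2.562 -1.024 4.052
endloop
endfacet
facet normal 0.909 0.358 0.216
outer loop
vertex 2.562 -1.024 4.052
vertex 3.052 -1.536 2.837
vertex 2.563 -0.623 3.382
endloop
endfacet
facet normal -0.418 0.780 0.466
outer loop
vertex 2.562 -1.024 4.052
vertex 2.563 -0.623 3.382
vertex 1.826 -1.114 3.543
endloop
endfacet
facet normal 0.417 -0.780 -0.466
outer loop
vertex 3.052 -1.536 2.837
vertex 2.314 -2.026 2.997
vertex 2.497 -1.504 2.287
endloop
endfacet
facet normal 0.568 0.624 -0.537
outer loop
vertex 3.052 -1.536 2.837
vertex 2.497 -1.504 2.287
vertex 2.563 -0.623 3.382
endloop
endfacet
facet normal 0.567 0.625 -0.537
outer loop
vertex 2.563 -0.623 3.382
vertex 2.497 -1.504 2.287
vertex 2.009 -0.592 2.833
endloop
endfacet
facet normal -0.418 0.780 0.466
outer loop
vertex 2.563 -0.623 3.382
vertex 2.009 -0.592 2.833
vertex 1.826 -1.114 3.543
endloop
endfacet
facet normal 0.418 -0.780 -0.466
outer loop
vertex 2.497 -1.504 2.287
vertex 2.314 -2.026 2.997
vertex 1.805 -1.866 2.273
endloop
endfacet
facet normal -0.202 0.421 -0.884
outer loop
vertex 2.497 -1.504 2.287
vertex 1.805 -1.866 2.273
vertex 2.009 -0.592 2.833
endloop
endfacet
facet normal -0.200 0.421 -0.885
outer loop
vertex 2.009 -0.592 2.833
vertex 1.805 -1.866 2.273
vertex 1.317 -0.953 2.818
endloop
endfacet
facet normal -0.417 0.780 0.466
outer loop
vertex 2.009 -0.592 2.833
vertex 1.317 -0.953 2.818
vertex 1.826 -1.114 3.543
endloop
endfacet
facet normal 0.417 -0.780 -0.466
outer loop
vertex 1.805 -1.866 2.273
vertex 2.314 -2.026 2.997
vertex 1.496 -2.348 2.804
endloop
endfacet
facet normal -0.818 -0.099 -0.566
outer loop
vertex 1.805 -1.866 2.273
vertex 1.496 -2.348 2.804
vertex 1.317 -0.953 2.818
endloop
endfacet
facet normal -0.818 -0.099 -0.566
outer loop
vertex 1.317 -0.953 2.818
vertex 1.496 -2.348 2.804
vertex 1.008 -1.435 3.349
endloop
endfacet
facet normal -0.417 0.781 0.466
outer loop
vertex 1.317 -0.953 2.818
vertex 1.008 -1.435 3.349
vertex 1.826 -1.114 3.543
endloop
endfacet
facet normal 0.417 -0.780 -0.466
outer loop
vertex 1.496 -2.348 2.804
vertex 2.314 -2.026 2.997
vertex 1.803 -2.588 3.481
endloop
endfacet
facet normal -0.819 -0.545 0.179
outer loop
vertex 1.496 -2.348 2.804
vertex 1.803 -2.588 3.481
vertex 1.008 -1.435 3.349
endloop
endfacet
facet normal -0.819 -0.545 0.179
outer loop
vertex 1.008 -1.435 3.349
vertex 1.803 -2.588 3.481
vertex 1.315 -1.675 4.026
endloop
endfacet
facet normal -0.417 0.781 0.466
outer loop
vertex 1.008 -1.435 3.349
vertex 1.315 -1.675 4.026
vertex 1.826 -1.114 3.543
endloop
endfacet
facet normal 0.417 -0.780 -0.466
outer loop
vertex 1.803 -2.588 3.481
vertex 2.314 -2.026 2.997
vertex 2.495 -2.405 3.794
endloop
endfacet
facet normal -0.204 -0.580 0.789
outer loop
vertex 1.803 -2.588 3.481
vertex 2.495 -2.405 3.794
vertex 1.315 -1.675 4.026
endloop
endfacet
facet normal -0.204 -0.580 0.789
outer loop
vertex 1.315 -1.675 4.026
vertex 2.495 -2.405 3.794
vertex 2.007 -1.492 4.339
endloop
endfacet
facet normal -0.417 0.781 0.466
outer loop
vertex 1.315 -1.675 4.026
vertex 2.007 -1.492 4.339
vertex 1.826 -1.114 3.543
endloop
endfacet
facet normal 0.417 -0.781 -0.466
outer loop
vertex 2.495 -2.405 3.794
vertex 2.314 -2.026 2.997
vertex 3.051 -1.937 3.507
endloop
endfacet
facet normal 0.566 -0.178 0.805
outer loop
vertex 2.495 -2.405 3.794
vertex 3.051 -1.937 3.507
vertex 2.007 -1.492 4.339
endloop
endfacet
facet normal 0.566 -0.177 0.805
outer loop
vertex 2.007 -1.492 4.339
vertex 3.051 -1.937 3.507
vertex 2.562 -1.024 4.052
endloop
endfacet
facet normal -0.417 0.780 0.466
outer loop
vertex 2.007 -1.492 4.339
vertex 2.562 -1.024 4.052
vertex 1.826 -1.114 3.543
endloop
endfacet
facet normal -0.531 0.385 -0.755
outer loop
vertex -2.982 1.108 -3.547
vertex -3.085 2.259 -2.888
vertex -1.404 1.708 -4.35
endloop
endfacet
facet normal 0.077 -0.865 -0.495
outer loop
vertex -0.815 1.281 -3.512
vertex -2.982 1.108 -3.547
vertex -1.404 1.708 -4.35
endloop
endfacet
facet normal -0.531 0.384 -0.755
outer loop
vertex -1.404 1.708 -4.35
vertex -3.085 2.259 -2.888
vertex -1.507 2.859 -3.692
endloop
endfacet
facet normal 0.844 0.321 -0.430
outer loop
vertex -1.507 2.859 -3.692
vertex -0.815 1.281 -3.512
vertex -1.404 1.708 -4.35
endloop
endfacet
facet normal -0.844 -0.321 0.429
outer loop
vertex -2.982 1.108 -3.547
vertex -2.496 1.832 -2.05
vertex -3.085 2.259 -2.888
endloop
endfacet
facet normal 0.077 -0.866 -0.495
outer loop
vertex -2.393 0.681 -2.708
vertex -2.982 1.108 -3.547
vertex -0.815 1.281 -3.512
endloop
endfacet
facet normal -0.844 -0.321 0.429
outer loop
vertex -2.393 0.681 -2.708
vertex -2.496 1.832 -2.05
vertex -2.982 1.108 -3.547
endloop
endfacet
facet normal -0.077 0.865 0.495
outer loop
vertex -3.085 2.259 -2.888
vertex -2.496 1.832 -2.05
vertex -1.507 2.859 -3.692
endloop
endfacet
facet normal 0.844 0.321 -0.429
outer loop
vertex -0.918 2.432 -2.853
vertex -0.815 1.281 -3.512
vertex -1.507 2.859 -3.692
endloop
endfacet
facet normal -0.077 0.866 0.495
outer loop
vertex -1.507 2.859 -3.692
vertex -2.496 1.832 -2.05
vertex -0.918 2.432 -2.853
endloop
endfacet
facet normal 0.531 -0.385 0.755
outer loop
vertex -0.918 2.432 -2.853
vertex -2.393 0.681 -2.708
vertex -0.815 1.281 -3.512
endloop
endfacet
facet normal 0.531 -0.384 0.755
outer loop
vertex -2.496 1.832 -2.05
vertex -2.393 0.681 -2.708
vertex -0.918 2.432 -2.853
endloop
endfacet

endsolid


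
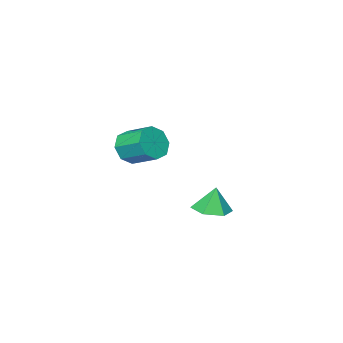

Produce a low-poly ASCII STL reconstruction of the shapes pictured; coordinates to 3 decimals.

solid 
facet normal 0.155 -0.901 -0.406
outer loop
vertex -0.54 -4.293 -0.699
vertex -1.08 -4.007 -1.541
vertex -0.08 -3.962 -1.258
endloop
endfacet
facet normal 0.801 -0.126 0.585
outer loop
vertex -0.54 -4.293 -0.699
vertex -0.08 -3.962 -1.258
vertex -0.8 -2.779 -0.018
endloop
endfacet
facet normal 0.801 -0.126 0.585
outer loop
vertex -0.8 -2.779 -0.018
vertex -0.08 -3.962 -1.258
vertex -0.34 -2.448 -0.577
endloop
endfacet
facet normal -0.155 0.901 0.406
outer loop
vertex -0.8 -2.779 -0.018
vertex -0.34 -2.448 -0.577
vertex -1.34 -2.493 -0.859
endloop
endfacet
facet normal 0.155 -0.901 -0.406
outer loop
vertex -0.08 -3.962 -1.258
vertex -1.08 -4.007 -1.541
vertex -0.206 -3.657 -1.983
endloop
endfacet
facet normal 0.975 0.205 -0.083
outer loop
vertex -0.08 -3.962 -1.258
vertex -0.206 -3.657 -1.983
vertex -0.34 -2.448 -0.577
endloop
endfacet
facet normal 0.975 0.205 -0.084
outer loop
vertex -0.34 -2.448 -0.577
vertex -0.206 -3.657 -1.983
vertex -0.466 -2.144 -1.301
endloop
endfacet
facet normal -0.155 0.901 0.405
outer loop
vertex -0.34 -2.448 -0.577
vertex -0.466 -2.144 -1.301
vertex -1.34 -2.493 -0.859
endloop
endfacet
facet normal 0.156 -0.901 -0.405
outer loop
vertex -0.206 -3.657 -1.983
vertex -1.08 -4.007 -1.541
vertex -0.843 -3.558 -2.448
endloop
endfacet
facet normal 0.577 0.416 -0.703
outer loop
vertex -0.206 -3.657 -1.983
vertex -0.843 -3.558 -2.448
vertex -0.466 -2.144 -1.301
endloop
endfacet
facet normal 0.578 0.416 -0.702
outer loop
vertex -0.466 -2.144 -1.301
vertex -0.843 -3.558 -2.448
vertex -1.104 -2.044 -1.767
endloop
endfacet
facet normal -0.155 0.901 0.405
outer loop
vertex -0.466 -2.144 -1.301
vertex -1.104 -2.044 -1.767
vertex -1.34 -2.493 -0.859
endloop
endfacet
facet normal 0.155 -0.901 -0.406
outer loop
vertex -0.843 -3.558 -2.448
vertex -1.08 -4.007 -1.541
vertex -1.62 -3.721 -2.382
endloop
endfacet
facet normal -0.158 0.382 -0.910
outer loop
vertex -0.843 -3.558 -2.448
vertex -1.62 -3.721 -2.382
vertex -1.104 -2.044 -1.767
endloop
endfacet
facet normal -0.158 0.382 -0.910
outer loop
vertex -1.104 -2.044 -1.767
vertex -1.62 -3.721 -2.382
vertex -1.88 -2.207 -1.701
endloop
endfacet
facet normal -0.155 0.901 0.405
outer loop
vertex -1.104 -2.044 -1.767
vertex -1.88 -2.207 -1.701
vertex -1.34 -2.493 -0.859
endloop
endfacet
facet normal 0.155 -0.901 -0.406
outer loop
vertex -1.62 -3.721 -2.382
vertex -1.08 -4.007 -1.541
vertex -2.08 -4.052 -1.823
endloop
endfacet
facet normal -0.801 0.126 -0.585
outer loop
vertex -1.62 -3.721 -2.382
vertex -2.08 -4.052 -1.823
vertex -1.88 -2.207 -1.701
endloop
endfacet
facet normal -0.801 0.126 -0.585
outer loop
vertex -1.88 -2.207 -1.701
vertex -2.08 -4.052 -1.823
vertex -2.34 -2.538 -1.142
endloop
endfacet
facet normal -0.155 0.901 0.406
outer loop
vertex -1.88 -2.207 -1.701
vertex -2.34 -2.538 -1.142
vertex -1.34 -2.493 -0.859
endloop
endfacet
facet normal 0.155 -0.901 -0.405
outer loop
vertex -2.08 -4.052 -1.823
vertex -1.08 -4.007 -1.541
vertex -1.954 -4.356 -1.099
endloop
endfacet
facet normal -0.975 -0.205 0.084
outer loop
vertex -2.08 -4.052 -1.823
vertex -1.954 -4.356 -1.099
vertex -2.34 -2.538 -1.142
endloop
endfacet
facet normal -0.975 -0.205 0.083
outer loop
vertex -2.34 -2.538 -1.142
vertex -1.954 -4.356 -1.099
vertex -2.214 -2.843 -0.417
endloop
endfacet
facet normal -0.155 0.901 0.406
outer loop
vertex -2.34 -2.538 -1.142
vertex -2.214 -2.843 -0.417
vertex -1.34 -2.493 -0.859
endloop
endfacet
facet normal 0.155 -0.901 -0.405
outer loop
vertex -1.954 -4.356 -1.099
vertex -1.08 -4.007 -1.541
vertex -1.316 -4.456 -0.633
endloop
endfacet
facet normal -0.578 -0.416 0.702
outer loop
vertex -1.954 -4.356 -1.099
vertex -1.316 -4.456 -0.633
vertex -2.214 -2.843 -0.417
endloop
endfacet
facet normal -0.578 -0.416 0.703
outer loop
vertex -2.214 -2.843 -0.417
vertex -1.316 -4.456 -0.633
vertex -1.577 -2.942 0.048
endloop
endfacet
facet normal -0.156 0.901 0.405
outer loop
vertex -2.214 -2.843 -0.417
vertex -1.577 -2.942 0.048
vertex -1.34 -2.493 -0.859
endloop
endfacet
facet normal 0.155 -0.901 -0.405
outer loop
vertex -1.316 -4.456 -0.633
vertex -1.08 -4.007 -1.541
vertex -0.54 -4.293 -0.699
endloop
endfacet
facet normal 0.158 -0.382 0.910
outer loop
vertex -1.316 -4.456 -0.633
vertex -0.54 -4.293 -0.699
vertex -1.577 -2.942 0.048
endloop
endfacet
facet normal 0.158 -0.382 0.910
outer loop
vertex -1.577 -2.942 0.048
vertex -0.54 -4.293 -0.699
vertex -0.8 -2.779 -0.018
endloop
endfacet
facet normal -0.155 0.901 0.406
outer loop
vertex -1.577 -2.942 0.048
vertex -0.8 -2.779 -0.018
vertex -1.34 -2.493 -0.859
endloop
endfacet
facet normal 0.122 -0.085 -0.989
outer loop
vertex 0.444 2.853 -3.358
vertex -0.465 2.471 -3.437
vertex -0.332 3.45 -3.505
endloop
endfacet
facet normal 0.454 0.720 0.525
outer loop
vertex 0.444 2.853 -3.358
vertex -0.332 3.45 -3.505
vertex -0.635 2.589 -2.063
endloop
endfacet
facet normal 0.122 -0.085 -0.989
outer loop
vertex -0.332 3.45 -3.505
vertex -0.465 2.471 -3.437
vertex -1.242 3.067 -3.584
endloop
endfacet
facet normal -0.384 0.826 0.413
outer loop
vertex -0.332 3.45 -3.505
vertex -1.242 3.067 -3.584
vertex -0.635 2.589 -2.063
endloop
endfacet
facet normal 0.122 -0.085 -0.989
outer loop
vertex -1.242 3.067 -3.584
vertex -0.465 2.471 -3.437
vertex -1.375 2.088 -3.516
endloop
endfacet
facet normal -0.901 0.151 0.407
outer loop
vertex -1.242 3.067 -3.584
vertex -1.375 2.088 -3.516
vertex -0.635 2.589 -2.063
endloop
endfacet
facet normal 0.122 -0.085 -0.989
outer loop
vertex -1.375 2.088 -3.516
vertex -0.465 2.471 -3.437
vertex -0.598 1.492 -3.369
endloop
endfacet
facet normal -0.581 -0.631 0.514
outer loop
vertex -1.375 2.088 -3.516
vertex -0.598 1.492 -3.369
vertex -0.635 2.589 -2.063
endloop
endfacet
facet normal 0.122 -0.085 -0.989
outer loop
vertex -0.598 1.492 -3.369
vertex -0.465 2.471 -3.437
vertex 0.311 1.875 -3.29
endloop
endfacet
facet normal 0.256 -0.737 0.626
outer loop
vertex -0.598 1.492 -3.369
vertex 0.311 1.875 -3.29
vertex -0.635 2.589 -2.063
endloop
endfacet
facet normal 0.122 -0.085 -0.989
outer loop
vertex 0.311 1.875 -3.29
vertex -0.465 2.471 -3.437
vertex 0.444 2.853 -3.358
endloop
endfacet
facet normal 0.773 -0.061 0.632
outer loop
vertex 0.311 1.875 -3.29
vertex 0.444 2.853 -3.358
vertex -0.635 2.589 -2.063
endloop
endfacet

endsolid


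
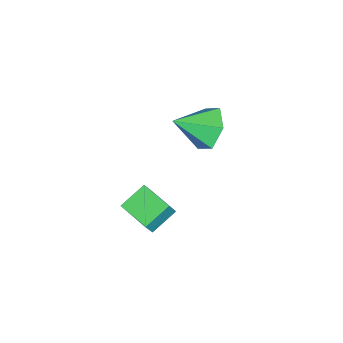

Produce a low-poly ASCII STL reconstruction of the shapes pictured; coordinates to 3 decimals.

solid 
facet normal -0.487 0.722 -0.491
outer loop
vertex -2.367 -0.747 0.137
vertex -2.91 -0.494 1.047
vertex -1.961 -0.005 0.824
endloop
endfacet
facet normal 0.927 -0.245 -0.283
outer loop
vertex -2.367 -0.747 0.137
vertex -1.961 -0.005 0.824
vertex -2.09 -1.706 1.873
endloop
endfacet
facet normal -0.487 0.722 -0.491
outer loop
vertex -1.961 -0.005 0.824
vertex -2.91 -0.494 1.047
vertex -2.504 0.248 1.735
endloop
endfacet
facet normal 0.864 0.215 0.455
outer loop
vertex -1.961 -0.005 0.824
vertex -2.504 0.248 1.735
vertex -2.09 -1.706 1.873
endloop
endfacet
facet normal -0.487 0.722 -0.491
outer loop
vertex -2.504 0.248 1.735
vertex -2.91 -0.494 1.047
vertex -3.452 -0.24 1.958
endloop
endfacet
facet normal 0.176 0.106 0.979
outer loop
vertex -2.504 0.248 1.735
vertex -3.452 -0.24 1.958
vertex -2.09 -1.706 1.873
endloop
endfacet
facet normal -0.487 0.722 -0.491
outer loop
vertex -3.452 -0.24 1.958
vertex -2.91 -0.494 1.047
vertex -3.858 -0.982 1.27
endloop
endfacet
facet normal -0.450 -0.462 0.764
outer loop
vertex -3.452 -0.24 1.958
vertex -3.858 -0.982 1.27
vertex -2.09 -1.706 1.873
endloop
endfacet
facet normal -0.487 0.721 -0.492
outer loop
vertex -3.858 -0.982 1.27
vertex -2.91 -0.494 1.047
vertex -3.315 -1.236 0.36
endloop
endfacet
facet normal -0.387 -0.922 0.027
outer loop
vertex -3.858 -0.982 1.27
vertex -3.315 -1.236 0.36
vertex -2.09 -1.706 1.873
endloop
endfacet
facet normal -0.488 0.721 -0.492
outer loop
vertex -3.315 -1.236 0.36
vertex -2.91 -0.494 1.047
vertex -2.367 -0.747 0.137
endloop
endfacet
facet normal 0.302 -0.813 -0.497
outer loop
vertex -3.315 -1.236 0.36
vertex -2.367 -0.747 0.137
vertex -2.09 -1.706 1.873
endloop
endfacet
facet normal -0.498 0.099 -0.861
outer loop
vertex 0.559 -1.565 -0.003
vertex 1.191 -0.302 -0.223
vertex 1.506 -2.146 -0.618
endloop
endfacet
facet normal -0.442 -0.884 0.154
outer loop
vertex 1.969 -2.238 0.183
vertex 0.559 -1.565 -0.003
vertex 1.506 -2.146 -0.618
endloop
endfacet
facet normal -0.498 0.099 -0.861
outer loop
vertex 1.506 -2.146 -0.618
vertex 1.191 -0.302 -0.223
vertex 2.138 -0.882 -0.838
endloop
endfacet
facet normal 0.746 -0.457 -0.484
outer loop
vertex 2.138 -0.882 -0.838
vertex 1.969 -2.238 0.183
vertex 1.506 -2.146 -0.618
endloop
endfacet
facet normal -0.746 0.458 0.484
outer loop
vertex 0.559 -1.565 -0.003
vertex 1.654 -0.394 0.578
vertex 1.191 -0.302 -0.223
endloop
endfacet
facet normal -0.442 -0.884 0.153
outer loop
vertex 1.022 -1.658 0.798
vertex 0.559 -1.565 -0.003
vertex 1.969 -2.238 0.183
endloop
endfacet
facet normal -0.746 0.457 0.484
outer loop
vertex 1.022 -1.658 0.798
vertex 1.654 -0.394 0.578
vertex 0.559 -1.565 -0.003
endloop
endfacet
facet normal 0.442 0.884 -0.154
outer loop
vertex 1.191 -0.302 -0.223
vertex 1.654 -0.394 0.578
vertex 2.138 -0.882 -0.838
endloop
endfacet
facet normal 0.746 -0.458 -0.484
outer loop
vertex 2.601 -0.975 -0.037
vertex 1.969 -2.238 0.183
vertex 2.138 -0.882 -0.838
endloop
endfacet
facet normal 0.443 0.884 -0.153
outer loop
vertex 2.138 -0.882 -0.838
vertex 1.654 -0.394 0.578
vertex 2.601 -0.975 -0.037
endloop
endfacet
facet normal 0.498 -0.099 0.861
outer loop
vertex 2.601 -0.975 -0.037
vertex 1.022 -1.658 0.798
vertex 1.969 -2.238 0.183
endloop
endfacet
facet normal 0.498 -0.099 0.861
outer loop
vertex 1.654 -0.394 0.578
vertex 1.022 -1.658 0.798
vertex 2.601 -0.975 -0.037
endloop
endfacet

endsolid


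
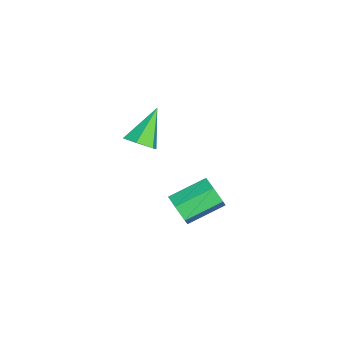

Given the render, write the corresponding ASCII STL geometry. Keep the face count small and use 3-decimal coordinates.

solid 
facet normal 0.626 -0.298 -0.721
outer loop
vertex -1.563 -3.912 1.12
vertex -1.961 -3.87 0.757
vertex -1.642 -3.446 0.859
endloop
endfacet
facet normal 0.517 0.483 0.706
outer loop
vertex -1.563 -3.912 1.12
vertex -1.642 -3.446 0.859
vertex -2.799 -3.47 1.723
endloop
endfacet
facet normal 0.626 -0.298 -0.720
outer loop
vertex -1.642 -3.446 0.859
vertex -1.961 -3.87 0.757
vertex -2.039 -3.403 0.496
endloop
endfacet
facet normal 0.037 0.996 0.077
outer loop
vertex -1.642 -3.446 0.859
vertex -2.039 -3.403 0.496
vertex -2.799 -3.47 1.723
endloop
endfacet
facet normal 0.626 -0.298 -0.720
outer loop
vertex -2.039 -3.403 0.496
vertex -1.961 -3.87 0.757
vertex -2.358 -3.827 0.394
endloop
endfacet
facet normal -0.687 0.611 -0.392
outer loop
vertex -2.039 -3.403 0.496
vertex -2.358 -3.827 0.394
vertex -2.799 -3.47 1.723
endloop
endfacet
facet normal 0.627 -0.297 -0.720
outer loop
vertex -2.358 -3.827 0.394
vertex -1.961 -3.87 0.757
vertex -2.279 -4.293 0.655
endloop
endfacet
facet normal -0.930 -0.287 -0.231
outer loop
vertex -2.358 -3.827 0.394
vertex -2.279 -4.293 0.655
vertex -2.799 -3.47 1.723
endloop
endfacet
facet normal 0.627 -0.297 -0.720
outer loop
vertex -2.279 -4.293 0.655
vertex -1.961 -3.87 0.757
vertex -1.882 -4.336 1.018
endloop
endfacet
facet normal -0.450 -0.800 0.397
outer loop
vertex -2.279 -4.293 0.655
vertex -1.882 -4.336 1.018
vertex -2.799 -3.47 1.723
endloop
endfacet
facet normal 0.626 -0.298 -0.721
outer loop
vertex -1.882 -4.336 1.018
vertex -1.961 -3.87 0.757
vertex -1.563 -3.912 1.12
endloop
endfacet
facet normal 0.275 -0.415 0.867
outer loop
vertex -1.882 -4.336 1.018
vertex -1.563 -3.912 1.12
vertex -2.799 -3.47 1.723
endloop
endfacet
facet normal 0.437 -0.813 -0.385
outer loop
vertex -2.168 -2.875 -2.242
vertex -2.504 -2.833 -2.713
vertex -1.991 -2.564 -2.698
endloop
endfacet
facet normal 0.847 0.225 0.482
outer loop
vertex -2.168 -2.875 -2.242
vertex -1.991 -2.564 -2.698
vertex -2.739 -1.81 -1.737
endloop
endfacet
facet normal 0.847 0.225 0.482
outer loop
vertex -2.739 -1.81 -1.737
vertex -1.991 -2.564 -2.698
vertex -2.562 -1.499 -2.193
endloop
endfacet
facet normal -0.435 0.814 0.386
outer loop
vertex -2.739 -1.81 -1.737
vertex -2.562 -1.499 -2.193
vertex -3.076 -1.767 -2.207
endloop
endfacet
facet normal 0.437 -0.812 -0.386
outer loop
vertex -1.991 -2.564 -2.698
vertex -2.504 -2.833 -2.713
vertex -2.327 -2.521 -3.169
endloop
endfacet
facet normal 0.689 0.577 -0.439
outer loop
vertex -1.991 -2.564 -2.698
vertex -2.327 -2.521 -3.169
vertex -2.562 -1.499 -2.193
endloop
endfacet
facet normal 0.689 0.577 -0.439
outer loop
vertex -2.562 -1.499 -2.193
vertex -2.327 -2.521 -3.169
vertex -2.898 -1.456 -2.664
endloop
endfacet
facet normal -0.435 0.814 0.385
outer loop
vertex -2.562 -1.499 -2.193
vertex -2.898 -1.456 -2.664
vertex -3.076 -1.767 -2.207
endloop
endfacet
facet normal 0.436 -0.813 -0.387
outer loop
vertex -2.327 -2.521 -3.169
vertex -2.504 -2.833 -2.713
vertex -2.841 -2.79 -3.183
endloop
endfacet
facet normal -0.159 0.352 -0.922
outer loop
vertex -2.327 -2.521 -3.169
vertex -2.841 -2.79 -3.183
vertex -2.898 -1.456 -2.664
endloop
endfacet
facet normal -0.159 0.352 -0.922
outer loop
vertex -2.898 -1.456 -2.664
vertex -2.841 -2.79 -3.183
vertex -3.412 -1.725 -2.678
endloop
endfacet
facet normal -0.436 0.814 0.384
outer loop
vertex -2.898 -1.456 -2.664
vertex -3.412 -1.725 -2.678
vertex -3.076 -1.767 -2.207
endloop
endfacet
facet normal 0.435 -0.814 -0.386
outer loop
vertex -2.841 -2.79 -3.183
vertex -2.504 -2.833 -2.713
vertex -3.018 -3.101 -2.727
endloop
endfacet
facet normal -0.847 -0.225 -0.482
outer loop
vertex -2.841 -2.79 -3.183
vertex -3.018 -3.101 -2.727
vertex -3.412 -1.725 -2.678
endloop
endfacet
facet normal -0.847 -0.225 -0.482
outer loop
vertex -3.412 -1.725 -2.678
vertex -3.018 -3.101 -2.727
vertex -3.589 -2.036 -2.222
endloop
endfacet
facet normal -0.437 0.813 0.385
outer loop
vertex -3.412 -1.725 -2.678
vertex -3.589 -2.036 -2.222
vertex -3.076 -1.767 -2.207
endloop
endfacet
facet normal 0.435 -0.814 -0.385
outer loop
vertex -3.018 -3.101 -2.727
vertex -2.504 -2.833 -2.713
vertex -2.682 -3.144 -2.256
endloop
endfacet
facet normal -0.689 -0.577 0.439
outer loop
vertex -3.018 -3.101 -2.727
vertex -2.682 -3.144 -2.256
vertex -3.589 -2.036 -2.222
endloop
endfacet
facet normal -0.689 -0.577 0.439
outer loop
vertex -3.589 -2.036 -2.222
vertex -2.682 -3.144 -2.256
vertex -3.253 -2.079 -1.751
endloop
endfacet
facet normal -0.437 0.812 0.386
outer loop
vertex -3.589 -2.036 -2.222
vertex -3.253 -2.079 -1.751
vertex -3.076 -1.767 -2.207
endloop
endfacet
facet normal 0.436 -0.814 -0.384
outer loop
vertex -2.682 -3.144 -2.256
vertex -2.504 -2.833 -2.713
vertex -2.168 -2.875 -2.242
endloop
endfacet
facet normal 0.159 -0.352 0.922
outer loop
vertex -2.682 -3.144 -2.256
vertex -2.168 -2.875 -2.242
vertex -3.253 -2.079 -1.751
endloop
endfacet
facet normal 0.159 -0.352 0.922
outer loop
vertex -3.253 -2.079 -1.751
vertex -2.168 -2.875 -2.242
vertex -2.739 -1.81 -1.737
endloop
endfacet
facet normal -0.436 0.813 0.387
outer loop
vertex -3.253 -2.079 -1.751
vertex -2.739 -1.81 -1.737
vertex -3.076 -1.767 -2.207
endloop
endfacet

endsolid


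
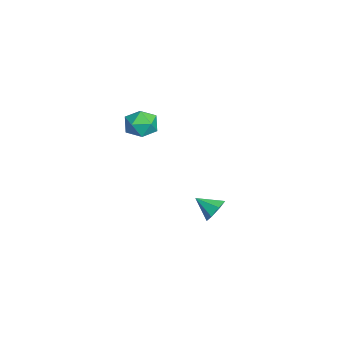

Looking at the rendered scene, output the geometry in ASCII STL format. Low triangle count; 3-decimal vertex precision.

solid 
facet normal 0.372 0.771 -0.516
outer loop
vertex 0.771 1.275 -3.442
vertex 0.144 1.12 -4.125
vertex 0.061 1.668 -3.366
endloop
endfacet
facet normal 0.101 -0.010 0.995
outer loop
vertex 0.771 1.275 -3.442
vertex 0.061 1.668 -3.366
vertex -0.424 -0.06 -3.335
endloop
endfacet
facet normal 0.372 0.771 -0.516
outer loop
vertex 0.061 1.668 -3.366
vertex 0.144 1.12 -4.125
vertex -0.587 1.649 -3.861
endloop
endfacet
facet normal -0.600 0.182 0.779
outer loop
vertex 0.061 1.668 -3.366
vertex -0.587 1.649 -3.861
vertex -0.424 -0.06 -3.335
endloop
endfacet
facet normal 0.372 0.771 -0.517
outer loop
vertex -0.587 1.649 -3.861
vertex 0.144 1.12 -4.125
vertex -0.684 1.231 -4.555
endloop
endfacet
facet normal -0.986 -0.044 0.164
outer loop
vertex -0.587 1.649 -3.861
vertex -0.684 1.231 -4.555
vertex -0.424 -0.06 -3.335
endloop
endfacet
facet normal 0.372 0.772 -0.516
outer loop
vertex -0.684 1.231 -4.555
vertex 0.144 1.12 -4.125
vertex -0.158 0.73 -4.925
endloop
endfacet
facet normal -0.764 -0.518 -0.385
outer loop
vertex -0.684 1.231 -4.555
vertex -0.158 0.73 -4.925
vertex -0.424 -0.06 -3.335
endloop
endfacet
facet normal 0.371 0.772 -0.516
outer loop
vertex -0.158 0.73 -4.925
vertex 0.144 1.12 -4.125
vertex 0.596 0.523 -4.693
endloop
endfacet
facet normal -0.102 -0.884 -0.456
outer loop
vertex -0.158 0.73 -4.925
vertex 0.596 0.523 -4.693
vertex -0.424 -0.06 -3.335
endloop
endfacet
facet normal 0.371 0.772 -0.516
outer loop
vertex 0.596 0.523 -4.693
vertex 0.144 1.12 -4.125
vertex 1.01 0.765 -4.033
endloop
endfacet
facet normal 0.500 -0.866 0.004
outer loop
vertex 0.596 0.523 -4.693
vertex 1.01 0.765 -4.033
vertex -0.424 -0.06 -3.335
endloop
endfacet
facet normal 0.371 0.772 -0.516
outer loop
vertex 1.01 0.765 -4.033
vertex 0.144 1.12 -4.125
vertex 0.771 1.275 -3.442
endloop
endfacet
facet normal 0.591 -0.477 0.651
outer loop
vertex 1.01 0.765 -4.033
vertex 0.771 1.275 -3.442
vertex -0.424 -0.06 -3.335
endloop
endfacet
facet normal 0.323 0.926 0.195
outer loop
vertex 0.578 -2.397 3.369
vertex 0.01 -2.403 4.34
vertex 1.074 -2.767 4.308
endloop
endfacet
facet normal 0.799 0.568 -0.198
outer loop
vertex 0.578 -2.397 3.369
vertex 1.074 -2.767 4.308
vertex 1.225 -3.317 3.338
endloop
endfacet
facet normal 0.477 0.363 -0.800
outer loop
vertex 0.578 -2.397 3.369
vertex 1.225 -3.317 3.338
vertex 0.254 -3.293 2.77
endloop
endfacet
facet normal -0.197 0.593 -0.781
outer loop
vertex 0.578 -2.397 3.369
vertex 0.254 -3.293 2.77
vertex -0.497 -2.728 3.389
endloop
endfacet
facet normal -0.293 0.942 -0.166
outer loop
vertex 0.578 -2.397 3.369
vertex -0.497 -2.728 3.389
vertex 0.01 -2.403 4.34
endloop
endfacet
facet normal 0.986 -0.017 0.163
outer loop
vertex 1.225 -3.317 3.338
vertex 1.074 -2.767 4.308
vertex 1.057 -3.892 4.291
endloop
endfacet
facet normal 0.216 0.562 0.798
outer loop
vertex 1.074 -2.767 4.308
vertex 0.01 -2.403 4.34
vertex 0.306 -3.327 4.91
endloop
endfacet
facet normal -0.781 0.586 0.216
outer loop
vertex 0.01 -2.403 4.34
vertex -0.497 -2.728 3.389
vertex -0.665 -3.303 4.342
endloop
endfacet
facet normal -0.626 0.021 -0.779
outer loop
vertex -0.497 -2.728 3.389
vertex 0.254 -3.293 2.77
vertex -0.514 -3.853 3.372
endloop
endfacet
facet normal 0.466 -0.351 -0.812
outer loop
vertex 0.254 -3.293 2.77
vertex 1.225 -3.317 3.338
vertex 0.55 -4.217 3.34
endloop
endfacet
facet normal 0.197 -0.593 0.781
outer loop
vertex -0.018 -4.223 4.311
vertex 1.057 -3.892 4.291
vertex 0.306 -3.327 4.91
endloop
endfacet
facet normal -0.477 -0.363 0.800
outer loop
vertex -0.018 -4.223 4.311
vertex 0.306 -3.327 4.91
vertex -0.665 -3.303 4.342
endloop
endfacet
facet normal -0.799 -0.568 0.198
outer loop
vertex -0.018 -4.223 4.311
vertex -0.665 -3.303 4.342
vertex -0.514 -3.853 3.372
endloop
endfacet
facet normal -0.323 -0.926 -0.195
outer loop
vertex -0.018 -4.223 4.311
vertex -0.514 -3.853 3.372
vertex 0.55 -4.217 3.34
endloop
endfacet
facet normal 0.293 -0.942 0.166
outer loop
vertex -0.018 -4.223 4.311
vertex 0.55 -4.217 3.34
vertex 1.057 -3.892 4.291
endloop
endfacet
facet normal 0.626 -0.021 0.779
outer loop
vertex 0.306 -3.327 4.91
vertex 1.057 -3.892 4.291
vertex 1.074 -2.767 4.308
endloop
endfacet
facet normal -0.466 0.351 0.812
outer loop
vertex -0.665 -3.303 4.342
vertex 0.306 -3.327 4.91
vertex 0.01 -2.403 4.34
endloop
endfacet
facet normal -0.986 0.017 -0.163
outer loop
vertex -0.514 -3.853 3.372
vertex -0.665 -3.303 4.342
vertex -0.497 -2.728 3.389
endloop
endfacet
facet normal -0.216 -0.562 -0.798
outer loop
vertex 0.55 -4.217 3.34
vertex -0.514 -3.853 3.372
vertex 0.254 -3.293 2.77
endloop
endfacet
facet normal 0.781 -0.586 -0.216
outer loop
vertex 1.057 -3.892 4.291
vertex 0.55 -4.217 3.34
vertex 1.225 -3.317 3.338
endloop
endfacet

endsolid


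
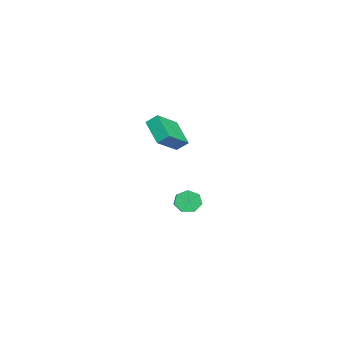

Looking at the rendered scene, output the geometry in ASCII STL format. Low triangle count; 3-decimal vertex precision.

solid 
facet normal -0.885 -0.197 -0.422
outer loop
vertex -2.87 0.828 -4.435
vertex -3.256 1.107 -3.756
vertex -3.028 1.53 -4.432
endloop
endfacet
facet normal 0.411 0.096 -0.907
outer loop
vertex -2.87 0.828 -4.435
vertex -3.028 1.53 -4.432
vertex -0.958 1.253 -3.524
endloop
endfacet
facet normal 0.411 0.096 -0.907
outer loop
vertex -0.958 1.253 -3.524
vertex -3.028 1.53 -4.432
vertex -1.116 1.956 -3.521
endloop
endfacet
facet normal 0.885 0.197 0.421
outer loop
vertex -0.958 1.253 -3.524
vertex -1.116 1.956 -3.521
vertex -1.344 1.533 -2.844
endloop
endfacet
facet normal -0.885 -0.196 -0.421
outer loop
vertex -3.028 1.53 -4.432
vertex -3.256 1.107 -3.756
vertex -3.357 1.915 -3.92
endloop
endfacet
facet normal 0.085 0.822 -0.563
outer loop
vertex -3.028 1.53 -4.432
vertex -3.357 1.915 -3.92
vertex -1.116 1.956 -3.521
endloop
endfacet
facet normal 0.085 0.823 -0.562
outer loop
vertex -1.116 1.956 -3.521
vertex -3.357 1.915 -3.92
vertex -1.445 2.34 -3.009
endloop
endfacet
facet normal 0.885 0.197 0.421
outer loop
vertex -1.116 1.956 -3.521
vertex -1.445 2.34 -3.009
vertex -1.344 1.533 -2.844
endloop
endfacet
facet normal -0.885 -0.196 -0.423
outer loop
vertex -3.357 1.915 -3.92
vertex -3.256 1.107 -3.756
vertex -3.611 1.691 -3.284
endloop
endfacet
facet normal -0.305 0.930 0.206
outer loop
vertex -3.357 1.915 -3.92
vertex -3.611 1.691 -3.284
vertex -1.445 2.34 -3.009
endloop
endfacet
facet normal -0.305 0.930 0.206
outer loop
vertex -1.445 2.34 -3.009
vertex -3.611 1.691 -3.284
vertex -1.699 2.116 -2.373
endloop
endfacet
facet normal 0.885 0.197 0.423
outer loop
vertex -1.445 2.34 -3.009
vertex -1.699 2.116 -2.373
vertex -1.344 1.533 -2.844
endloop
endfacet
facet normal -0.885 -0.197 -0.422
outer loop
vertex -3.611 1.691 -3.284
vertex -3.256 1.107 -3.756
vertex -3.597 1.028 -3.003
endloop
endfacet
facet normal -0.465 0.337 0.819
outer loop
vertex -3.611 1.691 -3.284
vertex -3.597 1.028 -3.003
vertex -1.699 2.116 -2.373
endloop
endfacet
facet normal -0.465 0.337 0.819
outer loop
vertex -1.699 2.116 -2.373
vertex -3.597 1.028 -3.003
vertex -1.685 1.453 -2.092
endloop
endfacet
facet normal 0.885 0.198 0.422
outer loop
vertex -1.699 2.116 -2.373
vertex -1.685 1.453 -2.092
vertex -1.344 1.533 -2.844
endloop
endfacet
facet normal -0.885 -0.198 -0.422
outer loop
vertex -3.597 1.028 -3.003
vertex -3.256 1.107 -3.756
vertex -3.326 0.425 -3.289
endloop
endfacet
facet normal -0.275 -0.510 0.815
outer loop
vertex -3.597 1.028 -3.003
vertex -3.326 0.425 -3.289
vertex -1.685 1.453 -2.092
endloop
endfacet
facet normal -0.275 -0.510 0.815
outer loop
vertex -1.685 1.453 -2.092
vertex -3.326 0.425 -3.289
vertex -1.415 0.85 -2.378
endloop
endfacet
facet normal 0.885 0.196 0.422
outer loop
vertex -1.685 1.453 -2.092
vertex -1.415 0.85 -2.378
vertex -1.344 1.533 -2.844
endloop
endfacet
facet normal -0.885 -0.198 -0.421
outer loop
vertex -3.326 0.425 -3.289
vertex -3.256 1.107 -3.756
vertex -3.003 0.336 -3.926
endloop
endfacet
facet normal 0.122 -0.973 0.198
outer loop
vertex -3.326 0.425 -3.289
vertex -3.003 0.336 -3.926
vertex -1.415 0.85 -2.378
endloop
endfacet
facet normal 0.122 -0.973 0.198
outer loop
vertex -1.415 0.85 -2.378
vertex -3.003 0.336 -3.926
vertex -1.091 0.761 -3.015
endloop
endfacet
facet normal 0.885 0.196 0.423
outer loop
vertex -1.415 0.85 -2.378
vertex -1.091 0.761 -3.015
vertex -1.344 1.533 -2.844
endloop
endfacet
facet normal -0.885 -0.197 -0.422
outer loop
vertex -3.003 0.336 -3.926
vertex -3.256 1.107 -3.756
vertex -2.87 0.828 -4.435
endloop
endfacet
facet normal 0.427 -0.703 -0.568
outer loop
vertex -3.003 0.336 -3.926
vertex -2.87 0.828 -4.435
vertex -1.091 0.761 -3.015
endloop
endfacet
facet normal 0.427 -0.703 -0.568
outer loop
vertex -1.091 0.761 -3.015
vertex -2.87 0.828 -4.435
vertex -0.958 1.253 -3.524
endloop
endfacet
facet normal 0.885 0.197 0.421
outer loop
vertex -1.091 0.761 -3.015
vertex -0.958 1.253 -3.524
vertex -1.344 1.533 -2.844
endloop
endfacet
facet normal -0.727 0.427 -0.538
outer loop
vertex 0.235 0.488 3.502
vertex 0.206 1.158 4.073
vertex 1.518 1.402 2.494
endloop
endfacet
facet normal 0.033 -0.761 -0.648
outer loop
vertex 2.914 0.582 3.527
vertex 0.235 0.488 3.502
vertex 1.518 1.402 2.494
endloop
endfacet
facet normal -0.727 0.427 -0.538
outer loop
vertex 1.518 1.402 2.494
vertex 0.206 1.158 4.073
vertex 1.489 2.072 3.065
endloop
endfacet
facet normal 0.686 0.489 -0.539
outer loop
vertex 1.489 2.072 3.065
vertex 2.914 0.582 3.527
vertex 1.518 1.402 2.494
endloop
endfacet
facet normal -0.686 -0.489 0.539
outer loop
vertex 0.235 0.488 3.502
vertex 1.602 0.338 5.106
vertex 0.206 1.158 4.073
endloop
endfacet
facet normal 0.033 -0.761 -0.648
outer loop
vertex 1.631 -0.332 4.535
vertex 0.235 0.488 3.502
vertex 2.914 0.582 3.527
endloop
endfacet
facet normal -0.686 -0.489 0.539
outer loop
vertex 1.631 -0.332 4.535
vertex 1.602 0.338 5.106
vertex 0.235 0.488 3.502
endloop
endfacet
facet normal -0.033 0.761 0.648
outer loop
vertex 0.206 1.158 4.073
vertex 1.602 0.338 5.106
vertex 1.489 2.072 3.065
endloop
endfacet
facet normal 0.686 0.489 -0.539
outer loop
vertex 2.885 1.252 4.098
vertex 2.914 0.582 3.527
vertex 1.489 2.072 3.065
endloop
endfacet
facet normal -0.033 0.761 0.648
outer loop
vertex 1.489 2.072 3.065
vertex 1.602 0.338 5.106
vertex 2.885 1.252 4.098
endloop
endfacet
facet normal 0.727 -0.427 0.538
outer loop
vertex 2.885 1.252 4.098
vertex 1.631 -0.332 4.535
vertex 2.914 0.582 3.527
endloop
endfacet
facet normal 0.727 -0.427 0.538
outer loop
vertex 1.602 0.338 5.106
vertex 1.631 -0.332 4.535
vertex 2.885 1.252 4.098
endloop
endfacet

endsolid


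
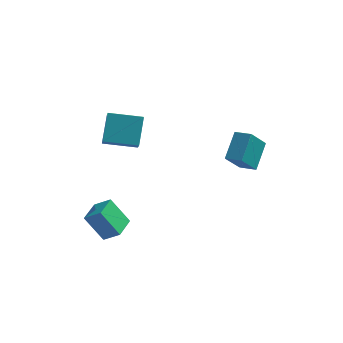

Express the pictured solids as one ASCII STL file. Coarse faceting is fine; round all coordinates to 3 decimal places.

solid 
facet normal -0.402 -0.488 0.775
outer loop
vertex 4.221 0.853 2.705
vertex 3.223 1.266 2.448
vertex 3.878 -0.686 1.557
endloop
endfacet
facet normal 0.899 -0.373 0.231
outer loop
vertex 4.617 0.214 0.132
vertex 4.221 0.853 2.705
vertex 3.878 -0.686 1.557
endloop
endfacet
facet normal -0.402 -0.488 0.774
outer loop
vertex 3.878 -0.686 1.557
vertex 3.223 1.266 2.448
vertex 2.881 -0.272 1.3
endloop
endfacet
facet normal -0.176 -0.789 -0.589
outer loop
vertex 2.881 -0.272 1.3
vertex 4.617 0.214 0.132
vertex 3.878 -0.686 1.557
endloop
endfacet
facet normal 0.175 0.789 0.589
outer loop
vertex 4.221 0.853 2.705
vertex 3.962 2.166 1.023
vertex 3.223 1.266 2.448
endloop
endfacet
facet normal 0.899 -0.372 0.231
outer loop
vertex 4.959 1.752 1.28
vertex 4.221 0.853 2.705
vertex 4.617 0.214 0.132
endloop
endfacet
facet normal 0.176 0.789 0.589
outer loop
vertex 4.959 1.752 1.28
vertex 3.962 2.166 1.023
vertex 4.221 0.853 2.705
endloop
endfacet
facet normal -0.899 0.372 -0.231
outer loop
vertex 3.223 1.266 2.448
vertex 3.962 2.166 1.023
vertex 2.881 -0.272 1.3
endloop
endfacet
facet normal -0.175 -0.789 -0.589
outer loop
vertex 3.619 0.627 -0.125
vertex 4.617 0.214 0.132
vertex 2.881 -0.272 1.3
endloop
endfacet
facet normal -0.899 0.372 -0.231
outer loop
vertex 2.881 -0.272 1.3
vertex 3.962 2.166 1.023
vertex 3.619 0.627 -0.125
endloop
endfacet
facet normal 0.402 0.489 -0.774
outer loop
vertex 3.619 0.627 -0.125
vertex 4.959 1.752 1.28
vertex 4.617 0.214 0.132
endloop
endfacet
facet normal 0.402 0.488 -0.775
outer loop
vertex 3.962 2.166 1.023
vertex 4.959 1.752 1.28
vertex 3.619 0.627 -0.125
endloop
endfacet
facet normal -0.984 -0.112 0.140
outer loop
vertex -3.612 -2.622 3.849
vertex -3.574 -1.247 5.216
vertex -3.873 -1.599 2.826
endloop
endfacet
facet normal -0.019 -0.709 -0.705
outer loop
vertex -1.886 -1.373 2.544
vertex -3.612 -2.622 3.849
vertex -3.873 -1.599 2.826
endloop
endfacet
facet normal -0.984 -0.111 0.140
outer loop
vertex -3.873 -1.599 2.826
vertex -3.574 -1.247 5.216
vertex -3.835 -0.223 4.193
endloop
endfacet
facet normal -0.178 0.696 -0.696
outer loop
vertex -3.835 -0.223 4.193
vertex -1.886 -1.373 2.544
vertex -3.873 -1.599 2.826
endloop
endfacet
facet normal 0.178 -0.696 0.695
outer loop
vertex -3.612 -2.622 3.849
vertex -1.587 -1.021 4.934
vertex -3.574 -1.247 5.216
endloop
endfacet
facet normal -0.020 -0.709 -0.705
outer loop
vertex -1.625 -2.397 3.567
vertex -3.612 -2.622 3.849
vertex -1.886 -1.373 2.544
endloop
endfacet
facet normal 0.178 -0.696 0.696
outer loop
vertex -1.625 -2.397 3.567
vertex -1.587 -1.021 4.934
vertex -3.612 -2.622 3.849
endloop
endfacet
facet normal 0.019 0.709 0.705
outer loop
vertex -3.574 -1.247 5.216
vertex -1.587 -1.021 4.934
vertex -3.835 -0.223 4.193
endloop
endfacet
facet normal -0.178 0.696 -0.695
outer loop
vertex -1.848 0.002 3.911
vertex -1.886 -1.373 2.544
vertex -3.835 -0.223 4.193
endloop
endfacet
facet normal 0.020 0.709 0.704
outer loop
vertex -3.835 -0.223 4.193
vertex -1.587 -1.021 4.934
vertex -1.848 0.002 3.911
endloop
endfacet
facet normal 0.984 0.111 -0.139
outer loop
vertex -1.848 0.002 3.911
vertex -1.625 -2.397 3.567
vertex -1.886 -1.373 2.544
endloop
endfacet
facet normal 0.984 0.111 -0.140
outer loop
vertex -1.587 -1.021 4.934
vertex -1.625 -2.397 3.567
vertex -1.848 0.002 3.911
endloop
endfacet
facet normal -0.587 0.135 0.798
outer loop
vertex -3.462 -4.474 -0.813
vertex -3.171 -3.003 -0.848
vertex -4.437 -4.298 -1.56
endloop
endfacet
facet normal -0.194 -0.981 0.023
outer loop
vertex -3.309 -4.557 -3.092
vertex -3.462 -4.474 -0.813
vertex -4.437 -4.298 -1.56
endloop
endfacet
facet normal -0.587 0.135 0.798
outer loop
vertex -4.437 -4.298 -1.56
vertex -3.171 -3.003 -0.848
vertex -4.145 -2.827 -1.594
endloop
endfacet
facet normal -0.785 0.142 -0.602
outer loop
vertex -4.145 -2.827 -1.594
vertex -3.309 -4.557 -3.092
vertex -4.437 -4.298 -1.56
endloop
endfacet
facet normal 0.786 -0.141 0.602
outer loop
vertex -3.462 -4.474 -0.813
vertex -2.043 -3.262 -2.38
vertex -3.171 -3.003 -0.848
endloop
endfacet
facet normal -0.195 -0.981 0.023
outer loop
vertex -2.335 -4.733 -2.346
vertex -3.462 -4.474 -0.813
vertex -3.309 -4.557 -3.092
endloop
endfacet
facet normal 0.786 -0.142 0.602
outer loop
vertex -2.335 -4.733 -2.346
vertex -2.043 -3.262 -2.38
vertex -3.462 -4.474 -0.813
endloop
endfacet
facet normal 0.194 0.981 -0.023
outer loop
vertex -3.171 -3.003 -0.848
vertex -2.043 -3.262 -2.38
vertex -4.145 -2.827 -1.594
endloop
endfacet
facet normal -0.786 0.141 -0.602
outer loop
vertex -3.018 -3.086 -3.127
vertex -3.309 -4.557 -3.092
vertex -4.145 -2.827 -1.594
endloop
endfacet
facet normal 0.194 0.981 -0.023
outer loop
vertex -4.145 -2.827 -1.594
vertex -2.043 -3.262 -2.38
vertex -3.018 -3.086 -3.127
endloop
endfacet
facet normal 0.587 -0.135 -0.798
outer loop
vertex -3.018 -3.086 -3.127
vertex -2.335 -4.733 -2.346
vertex -3.309 -4.557 -3.092
endloop
endfacet
facet normal 0.587 -0.135 -0.798
outer loop
vertex -2.043 -3.262 -2.38
vertex -2.335 -4.733 -2.346
vertex -3.018 -3.086 -3.127
endloop
endfacet

endsolid
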